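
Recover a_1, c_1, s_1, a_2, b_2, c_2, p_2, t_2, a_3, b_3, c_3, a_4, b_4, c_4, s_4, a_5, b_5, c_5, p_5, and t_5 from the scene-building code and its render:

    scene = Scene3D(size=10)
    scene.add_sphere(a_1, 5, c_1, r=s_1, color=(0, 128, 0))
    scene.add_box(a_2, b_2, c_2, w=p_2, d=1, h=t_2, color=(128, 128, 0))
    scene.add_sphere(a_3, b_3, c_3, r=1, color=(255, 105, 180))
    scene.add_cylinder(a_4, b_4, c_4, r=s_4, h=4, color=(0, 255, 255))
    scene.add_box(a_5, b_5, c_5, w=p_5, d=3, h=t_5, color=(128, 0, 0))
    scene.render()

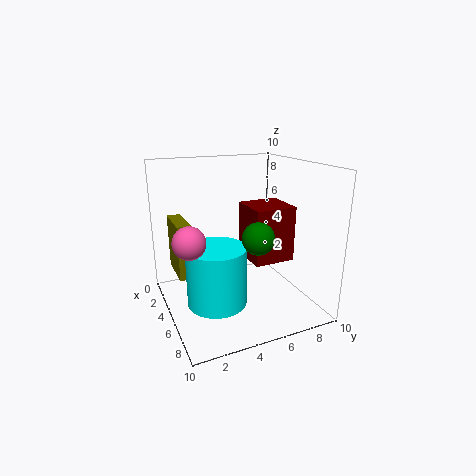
a_1 = 8, c_1 = 6, s_1 = 1, a_2 = 1, b_2 = 1, c_2 = 2, p_2 = 3, t_2 = 4, a_3 = 7, b_3 = 1, c_3 = 6, a_4 = 6, b_4 = 3, c_4 = 1, s_4 = 2, a_5 = 3, b_5 = 6, c_5 = 3, p_5 = 3, t_5 = 4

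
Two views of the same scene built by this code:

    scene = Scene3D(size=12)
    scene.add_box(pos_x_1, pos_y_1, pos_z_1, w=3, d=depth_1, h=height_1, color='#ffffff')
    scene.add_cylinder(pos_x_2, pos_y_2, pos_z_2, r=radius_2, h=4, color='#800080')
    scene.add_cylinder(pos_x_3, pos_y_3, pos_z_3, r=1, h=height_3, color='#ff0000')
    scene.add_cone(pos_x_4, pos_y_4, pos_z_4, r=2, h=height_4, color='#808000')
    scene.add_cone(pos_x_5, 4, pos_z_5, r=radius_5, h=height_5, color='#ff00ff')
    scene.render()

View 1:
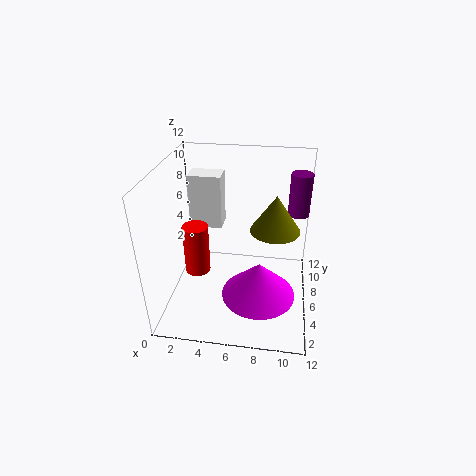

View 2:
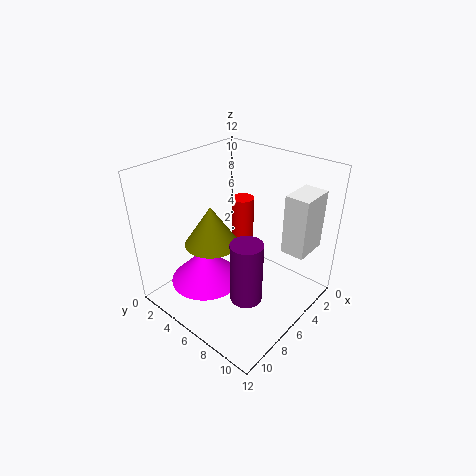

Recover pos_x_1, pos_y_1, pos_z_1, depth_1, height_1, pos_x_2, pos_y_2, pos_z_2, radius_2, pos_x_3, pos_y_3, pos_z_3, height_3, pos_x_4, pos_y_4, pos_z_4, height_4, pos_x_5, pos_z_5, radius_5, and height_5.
pos_x_1 = 1, pos_y_1 = 9, pos_z_1 = 5, depth_1 = 2, height_1 = 5, pos_x_2 = 11, pos_y_2 = 11, pos_z_2 = 6, radius_2 = 1, pos_x_3 = 3, pos_y_3 = 4, pos_z_3 = 4, height_3 = 4, pos_x_4 = 9, pos_y_4 = 6, pos_z_4 = 7, height_4 = 3, pos_x_5 = 8, pos_z_5 = 2, radius_5 = 3, height_5 = 3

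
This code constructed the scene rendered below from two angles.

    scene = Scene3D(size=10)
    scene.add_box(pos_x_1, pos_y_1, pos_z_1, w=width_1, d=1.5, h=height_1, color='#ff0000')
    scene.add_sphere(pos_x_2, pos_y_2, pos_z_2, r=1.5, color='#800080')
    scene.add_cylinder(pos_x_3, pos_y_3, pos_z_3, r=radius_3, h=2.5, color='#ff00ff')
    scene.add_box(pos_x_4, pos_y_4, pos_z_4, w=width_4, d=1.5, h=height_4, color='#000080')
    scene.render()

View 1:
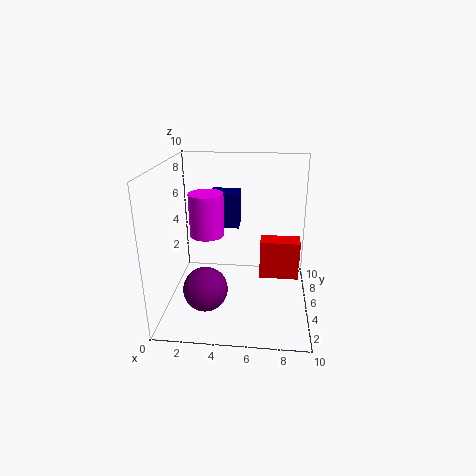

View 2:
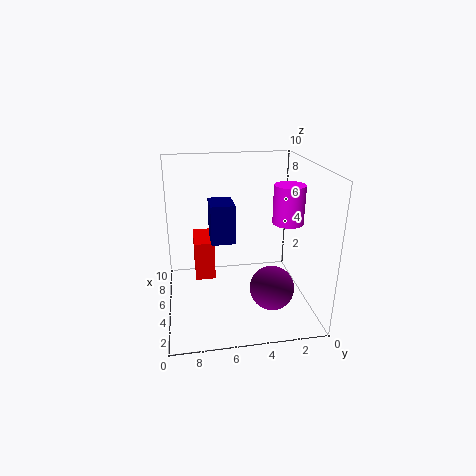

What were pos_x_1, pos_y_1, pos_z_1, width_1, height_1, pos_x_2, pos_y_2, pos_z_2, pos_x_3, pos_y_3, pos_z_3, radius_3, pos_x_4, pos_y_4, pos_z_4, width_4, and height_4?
pos_x_1 = 6.5
pos_y_1 = 6.5
pos_z_1 = 1
width_1 = 3
height_1 = 3
pos_x_2 = 3
pos_y_2 = 3
pos_z_2 = 2
pos_x_3 = 3.5
pos_y_3 = 2
pos_z_3 = 6.5
radius_3 = 1
pos_x_4 = 3
pos_y_4 = 5.5
pos_z_4 = 5.5
width_4 = 2
height_4 = 2.5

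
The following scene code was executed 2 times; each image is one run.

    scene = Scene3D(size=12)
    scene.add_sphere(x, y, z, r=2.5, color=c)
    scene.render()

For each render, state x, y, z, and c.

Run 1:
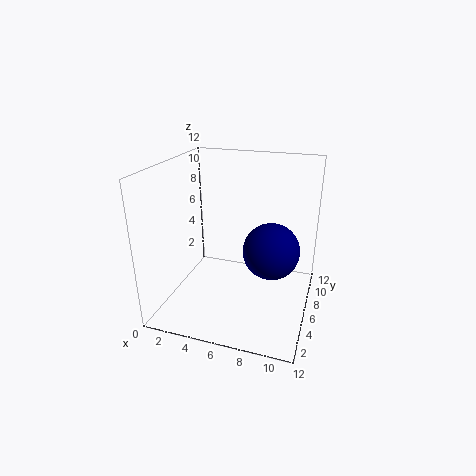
x = 8.5; y = 7.75; z = 4.25; c = 'navy'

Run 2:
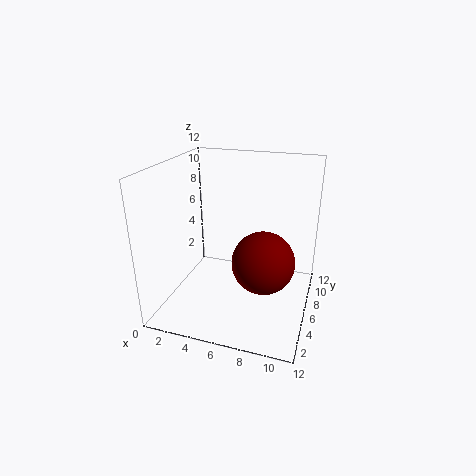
x = 8.5; y = 4.75; z = 4.75; c = 'maroon'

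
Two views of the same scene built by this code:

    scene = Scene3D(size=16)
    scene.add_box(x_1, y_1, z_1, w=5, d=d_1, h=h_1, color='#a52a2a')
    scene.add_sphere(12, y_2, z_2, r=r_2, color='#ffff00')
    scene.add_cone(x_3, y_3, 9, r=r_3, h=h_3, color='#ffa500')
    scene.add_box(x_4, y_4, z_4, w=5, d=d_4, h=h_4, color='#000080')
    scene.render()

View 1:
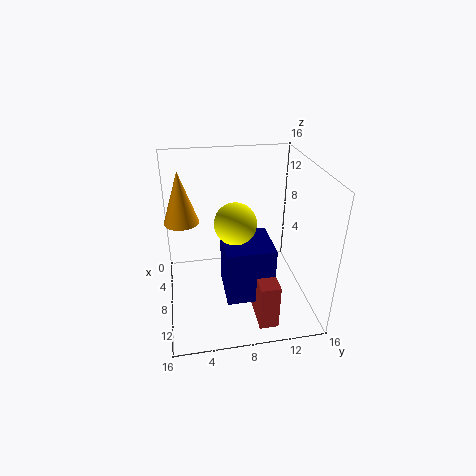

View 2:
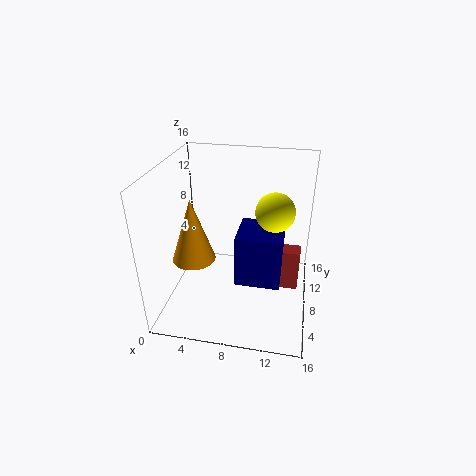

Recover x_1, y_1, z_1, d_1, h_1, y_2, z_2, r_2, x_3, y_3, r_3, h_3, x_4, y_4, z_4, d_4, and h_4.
x_1 = 10, y_1 = 9, z_1 = 1, d_1 = 2, h_1 = 5, y_2 = 7, z_2 = 12, r_2 = 2, x_3 = 5, y_3 = 2, r_3 = 2, h_3 = 6, x_4 = 8, y_4 = 6, z_4 = 3, d_4 = 5, h_4 = 6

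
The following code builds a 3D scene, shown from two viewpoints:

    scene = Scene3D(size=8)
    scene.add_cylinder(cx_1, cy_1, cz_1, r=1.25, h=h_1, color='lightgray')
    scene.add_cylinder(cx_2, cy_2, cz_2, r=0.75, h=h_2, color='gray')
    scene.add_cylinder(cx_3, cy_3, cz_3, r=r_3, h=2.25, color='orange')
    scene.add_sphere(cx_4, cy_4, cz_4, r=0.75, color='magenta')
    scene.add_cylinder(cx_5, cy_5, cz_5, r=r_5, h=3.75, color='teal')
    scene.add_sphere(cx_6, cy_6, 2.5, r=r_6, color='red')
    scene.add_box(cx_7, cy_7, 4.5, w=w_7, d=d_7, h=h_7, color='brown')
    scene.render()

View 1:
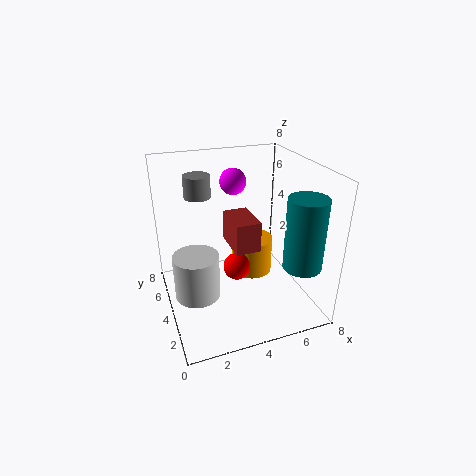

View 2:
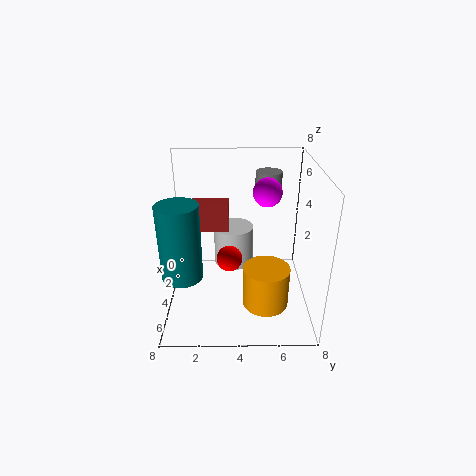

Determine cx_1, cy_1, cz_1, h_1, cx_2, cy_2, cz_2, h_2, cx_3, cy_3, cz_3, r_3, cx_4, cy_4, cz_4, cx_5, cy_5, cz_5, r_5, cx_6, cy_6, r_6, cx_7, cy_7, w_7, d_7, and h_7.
cx_1 = 1.5, cy_1 = 3.75, cz_1 = 1, h_1 = 2.5, cx_2 = 2.25, cy_2 = 5.75, cz_2 = 6, h_2 = 1.25, cx_3 = 5.5, cy_3 = 5.5, cz_3 = 0.75, r_3 = 1.25, cx_4 = 4.25, cy_4 = 5.5, cz_4 = 6.75, cx_5 = 6.5, cy_5 = 1.25, cz_5 = 3.25, r_5 = 1, cx_6 = 3.75, cy_6 = 3.5, r_6 = 0.75, cx_7 = 3, cy_7 = 1.5, w_7 = 1.25, d_7 = 2, h_7 = 1.5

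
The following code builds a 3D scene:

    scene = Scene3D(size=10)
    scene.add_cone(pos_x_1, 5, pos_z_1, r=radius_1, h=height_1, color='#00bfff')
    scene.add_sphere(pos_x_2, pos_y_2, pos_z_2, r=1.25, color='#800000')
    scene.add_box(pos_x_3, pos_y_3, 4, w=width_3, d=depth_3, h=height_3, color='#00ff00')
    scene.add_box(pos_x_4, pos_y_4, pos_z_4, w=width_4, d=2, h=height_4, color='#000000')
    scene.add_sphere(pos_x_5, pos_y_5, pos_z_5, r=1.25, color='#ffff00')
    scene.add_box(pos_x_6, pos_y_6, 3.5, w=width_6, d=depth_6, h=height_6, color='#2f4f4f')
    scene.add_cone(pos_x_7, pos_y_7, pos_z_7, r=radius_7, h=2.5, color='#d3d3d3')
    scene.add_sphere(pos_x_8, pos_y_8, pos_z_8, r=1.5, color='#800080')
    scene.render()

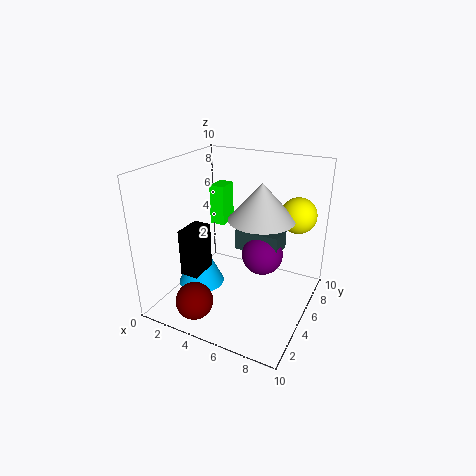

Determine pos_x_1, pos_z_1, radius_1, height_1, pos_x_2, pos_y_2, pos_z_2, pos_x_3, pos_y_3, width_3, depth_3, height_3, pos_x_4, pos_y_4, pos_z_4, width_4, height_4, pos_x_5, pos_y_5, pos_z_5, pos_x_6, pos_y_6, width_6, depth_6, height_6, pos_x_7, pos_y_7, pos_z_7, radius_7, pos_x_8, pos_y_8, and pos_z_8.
pos_x_1 = 1.75, pos_z_1 = 0.5, radius_1 = 1.75, height_1 = 3.75, pos_x_2 = 3.5, pos_y_2 = 1.5, pos_z_2 = 1.5, pos_x_3 = 0.75, pos_y_3 = 8.25, width_3 = 1.25, depth_3 = 1.75, height_3 = 3.25, pos_x_4 = 2, pos_y_4 = 2.25, pos_z_4 = 2.75, width_4 = 1.25, height_4 = 3.25, pos_x_5 = 8.5, pos_y_5 = 7.25, pos_z_5 = 6.5, pos_x_6 = 4.25, pos_y_6 = 6, width_6 = 3.25, depth_6 = 2, height_6 = 1.5, pos_x_7 = 6.5, pos_y_7 = 5.5, pos_z_7 = 6.5, radius_7 = 2.25, pos_x_8 = 6.25, pos_y_8 = 6.5, pos_z_8 = 3.25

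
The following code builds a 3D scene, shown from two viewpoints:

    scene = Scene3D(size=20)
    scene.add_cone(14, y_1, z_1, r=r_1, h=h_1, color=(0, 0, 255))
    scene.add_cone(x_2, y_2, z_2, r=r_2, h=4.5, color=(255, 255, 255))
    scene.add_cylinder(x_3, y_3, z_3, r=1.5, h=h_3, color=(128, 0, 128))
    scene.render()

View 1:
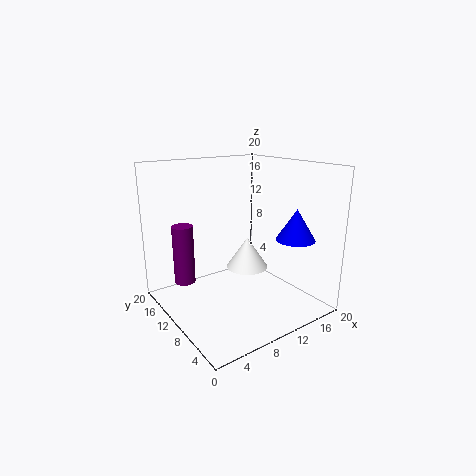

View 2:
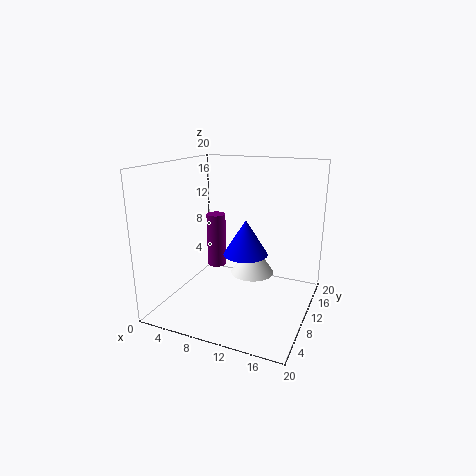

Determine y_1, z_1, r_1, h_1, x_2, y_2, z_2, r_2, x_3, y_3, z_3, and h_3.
y_1 = 3; z_1 = 11; r_1 = 2.5; h_1 = 4; x_2 = 12; y_2 = 10.5; z_2 = 5; r_2 = 3; x_3 = 4; y_3 = 15; z_3 = 3; h_3 = 8.5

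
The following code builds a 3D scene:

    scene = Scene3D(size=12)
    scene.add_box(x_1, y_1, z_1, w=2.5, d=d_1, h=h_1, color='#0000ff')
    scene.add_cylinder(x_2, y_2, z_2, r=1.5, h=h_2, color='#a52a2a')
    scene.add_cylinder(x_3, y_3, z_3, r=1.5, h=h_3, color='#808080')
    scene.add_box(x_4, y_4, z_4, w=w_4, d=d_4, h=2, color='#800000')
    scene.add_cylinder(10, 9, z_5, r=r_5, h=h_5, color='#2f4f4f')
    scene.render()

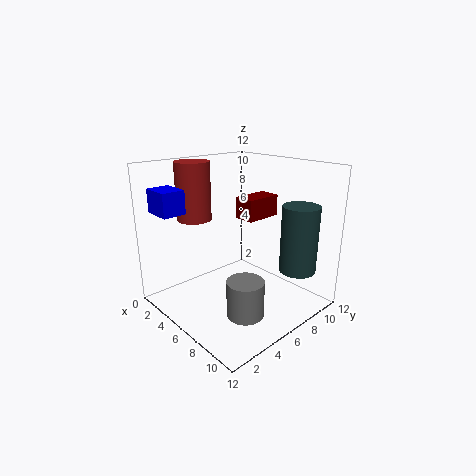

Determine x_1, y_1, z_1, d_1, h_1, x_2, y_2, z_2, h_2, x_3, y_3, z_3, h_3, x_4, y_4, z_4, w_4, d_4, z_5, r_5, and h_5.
x_1 = 0.5, y_1 = 1, z_1 = 8, d_1 = 2, h_1 = 2, x_2 = 2, y_2 = 4.5, z_2 = 7, h_2 = 5, x_3 = 8.5, y_3 = 4.5, z_3 = 0.5, h_3 = 3, x_4 = 3, y_4 = 8.5, z_4 = 6.5, w_4 = 2, d_4 = 3.5, z_5 = 3.5, r_5 = 1.5, h_5 = 5.5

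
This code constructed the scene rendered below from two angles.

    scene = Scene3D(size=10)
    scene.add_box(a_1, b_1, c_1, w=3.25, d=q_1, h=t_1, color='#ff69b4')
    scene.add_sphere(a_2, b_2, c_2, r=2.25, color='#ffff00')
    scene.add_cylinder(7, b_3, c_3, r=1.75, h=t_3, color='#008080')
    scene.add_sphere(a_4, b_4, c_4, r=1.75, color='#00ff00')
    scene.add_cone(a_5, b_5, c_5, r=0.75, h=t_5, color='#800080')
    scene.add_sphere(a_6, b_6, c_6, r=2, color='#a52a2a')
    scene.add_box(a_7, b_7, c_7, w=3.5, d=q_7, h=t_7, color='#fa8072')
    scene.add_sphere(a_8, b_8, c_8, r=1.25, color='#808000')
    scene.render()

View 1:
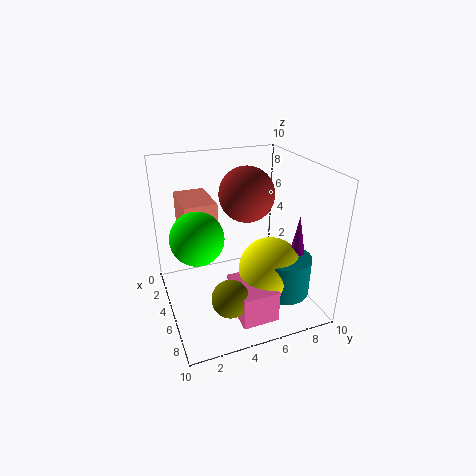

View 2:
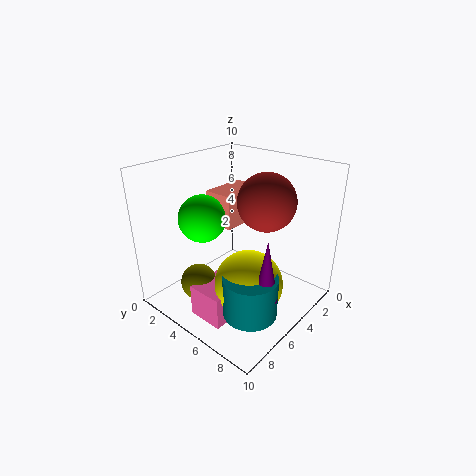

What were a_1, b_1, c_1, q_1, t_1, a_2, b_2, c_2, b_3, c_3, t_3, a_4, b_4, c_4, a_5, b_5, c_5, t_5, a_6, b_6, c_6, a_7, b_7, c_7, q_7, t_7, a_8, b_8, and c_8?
a_1 = 5.5; b_1 = 4; c_1 = 0.25; q_1 = 2.5; t_1 = 2.25; a_2 = 6.25; b_2 = 7; c_2 = 2.75; b_3 = 7.75; c_3 = 1.25; t_3 = 2.75; a_4 = 5.5; b_4 = 2; c_4 = 5.75; a_5 = 6.75; b_5 = 8.75; c_5 = 2.75; t_5 = 4; a_6 = 3.5; b_6 = 6.25; c_6 = 7.5; a_7 = 1; b_7 = 1.5; c_7 = 5; q_7 = 2.25; t_7 = 2.5; a_8 = 7.5; b_8 = 3.5; c_8 = 2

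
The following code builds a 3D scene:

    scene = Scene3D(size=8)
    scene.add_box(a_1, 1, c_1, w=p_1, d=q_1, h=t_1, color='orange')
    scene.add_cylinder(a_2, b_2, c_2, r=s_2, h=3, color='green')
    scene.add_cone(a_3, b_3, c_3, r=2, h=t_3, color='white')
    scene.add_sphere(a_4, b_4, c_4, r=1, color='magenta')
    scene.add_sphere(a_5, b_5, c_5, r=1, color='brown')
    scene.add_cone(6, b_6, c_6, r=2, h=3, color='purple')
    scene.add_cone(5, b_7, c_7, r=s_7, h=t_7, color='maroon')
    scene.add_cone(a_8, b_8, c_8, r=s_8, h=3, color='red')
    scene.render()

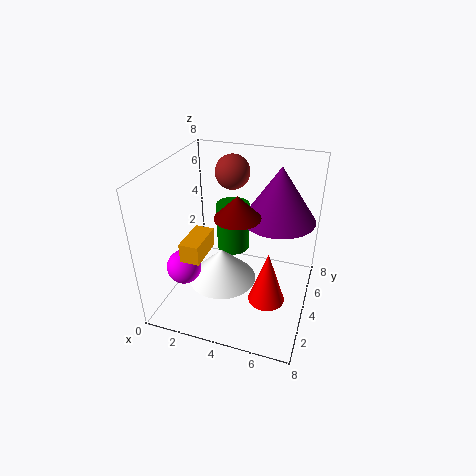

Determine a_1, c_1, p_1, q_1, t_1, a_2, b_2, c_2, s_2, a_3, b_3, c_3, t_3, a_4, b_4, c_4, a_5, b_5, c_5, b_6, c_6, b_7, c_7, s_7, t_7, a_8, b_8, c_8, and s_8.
a_1 = 2
c_1 = 4
p_1 = 1
q_1 = 2
t_1 = 1
a_2 = 3
b_2 = 6
c_2 = 2
s_2 = 1
a_3 = 3
b_3 = 4
c_3 = 1
t_3 = 2
a_4 = 1
b_4 = 3
c_4 = 2
a_5 = 3
b_5 = 6
c_5 = 7
b_6 = 5
c_6 = 5
b_7 = 1
c_7 = 7
s_7 = 1
t_7 = 1
a_8 = 6
b_8 = 3
c_8 = 1
s_8 = 1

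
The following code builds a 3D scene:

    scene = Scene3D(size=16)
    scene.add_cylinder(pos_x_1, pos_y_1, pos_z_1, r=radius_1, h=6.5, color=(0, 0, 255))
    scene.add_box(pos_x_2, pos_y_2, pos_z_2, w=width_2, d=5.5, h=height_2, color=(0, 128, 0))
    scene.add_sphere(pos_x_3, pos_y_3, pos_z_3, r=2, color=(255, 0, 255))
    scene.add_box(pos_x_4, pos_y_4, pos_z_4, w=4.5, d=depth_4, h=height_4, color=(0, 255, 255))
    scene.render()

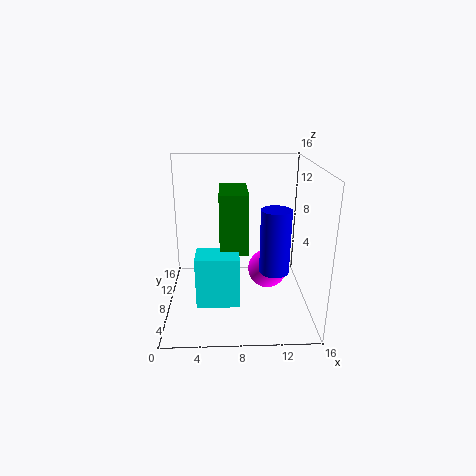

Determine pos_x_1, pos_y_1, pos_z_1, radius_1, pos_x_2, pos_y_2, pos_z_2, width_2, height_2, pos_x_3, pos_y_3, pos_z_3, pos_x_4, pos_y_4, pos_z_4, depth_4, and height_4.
pos_x_1 = 11.5; pos_y_1 = 4; pos_z_1 = 6; radius_1 = 1.5; pos_x_2 = 6; pos_y_2 = 5.5; pos_z_2 = 7; width_2 = 3; height_2 = 6.5; pos_x_3 = 11; pos_y_3 = 5.5; pos_z_3 = 5.5; pos_x_4 = 3.5; pos_y_4 = 3.5; pos_z_4 = 2; depth_4 = 3; height_4 = 5.5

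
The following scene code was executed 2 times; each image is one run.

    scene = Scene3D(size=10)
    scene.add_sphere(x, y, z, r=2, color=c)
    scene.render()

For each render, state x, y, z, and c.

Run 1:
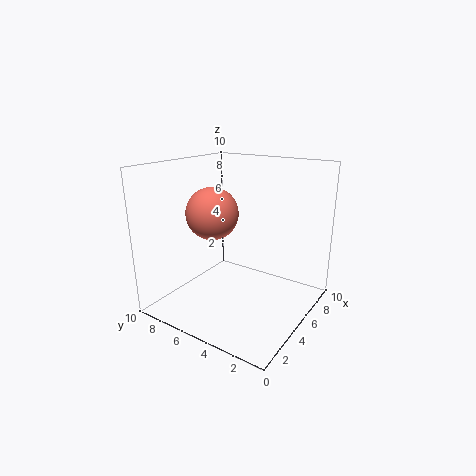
x = 6, y = 8, z = 6, c = 'salmon'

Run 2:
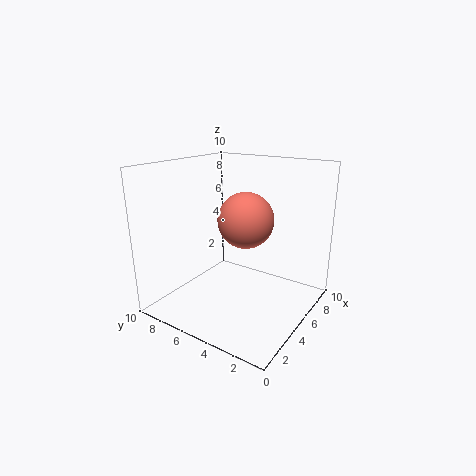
x = 6, y = 5, z = 6, c = 'salmon'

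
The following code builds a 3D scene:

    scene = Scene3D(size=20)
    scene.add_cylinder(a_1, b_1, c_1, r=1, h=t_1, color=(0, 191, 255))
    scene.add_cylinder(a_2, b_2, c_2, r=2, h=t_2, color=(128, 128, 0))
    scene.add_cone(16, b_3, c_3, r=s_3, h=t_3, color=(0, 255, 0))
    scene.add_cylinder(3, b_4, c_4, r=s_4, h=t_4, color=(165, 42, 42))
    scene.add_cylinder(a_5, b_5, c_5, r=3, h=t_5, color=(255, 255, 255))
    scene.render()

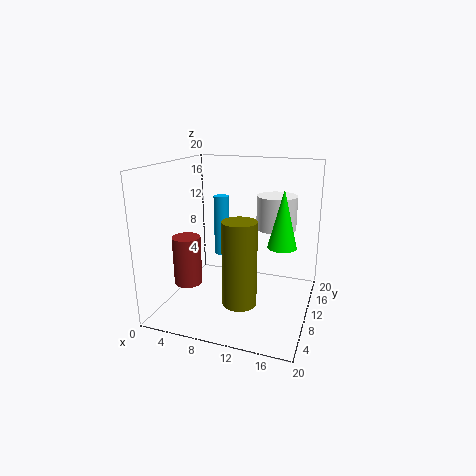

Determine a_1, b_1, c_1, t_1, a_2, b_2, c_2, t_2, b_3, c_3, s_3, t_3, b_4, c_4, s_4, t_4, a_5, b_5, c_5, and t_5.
a_1 = 8, b_1 = 9, c_1 = 8, t_1 = 8, a_2 = 13, b_2 = 2, c_2 = 5, t_2 = 10, b_3 = 11, c_3 = 9, s_3 = 2, t_3 = 8, b_4 = 8, c_4 = 3, s_4 = 2, t_4 = 7, a_5 = 14, b_5 = 16, c_5 = 10, t_5 = 5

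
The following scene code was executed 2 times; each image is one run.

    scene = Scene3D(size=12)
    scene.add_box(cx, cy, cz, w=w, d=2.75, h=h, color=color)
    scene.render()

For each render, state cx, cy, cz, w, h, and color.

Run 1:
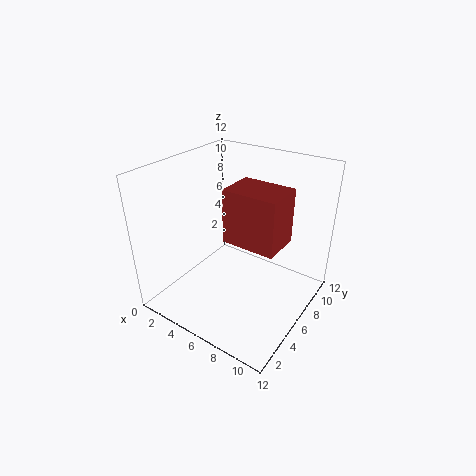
cx = 7.5, cy = 2, cz = 8.25, w = 3.75, h = 3.75, color = 'brown'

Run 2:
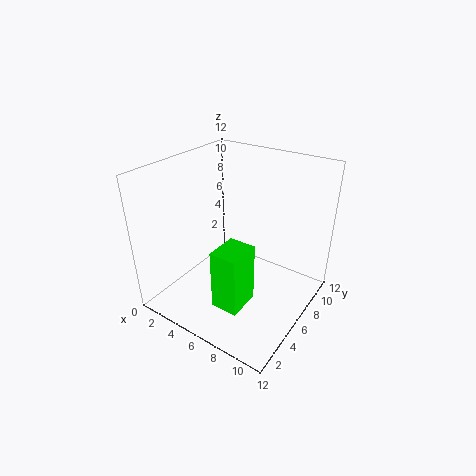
cx = 6, cy = 2.25, cz = 1.5, w = 2.25, h = 5, color = 'lime'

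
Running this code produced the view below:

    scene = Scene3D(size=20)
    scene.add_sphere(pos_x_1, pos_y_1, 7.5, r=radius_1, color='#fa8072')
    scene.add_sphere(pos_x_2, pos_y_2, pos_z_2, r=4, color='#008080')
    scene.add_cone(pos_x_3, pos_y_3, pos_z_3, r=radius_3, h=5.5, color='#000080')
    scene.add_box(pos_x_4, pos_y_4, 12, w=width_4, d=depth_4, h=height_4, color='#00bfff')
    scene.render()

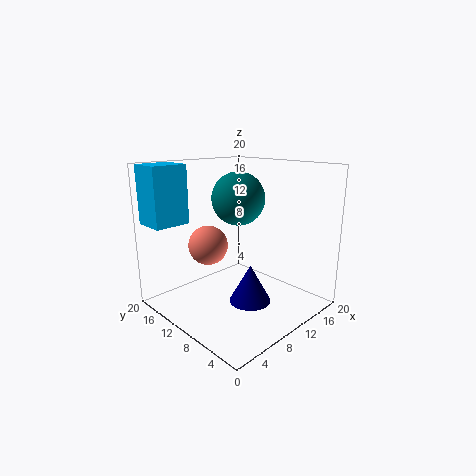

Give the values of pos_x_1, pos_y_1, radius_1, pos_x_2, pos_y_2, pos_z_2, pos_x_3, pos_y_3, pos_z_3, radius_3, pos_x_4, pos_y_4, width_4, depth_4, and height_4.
pos_x_1 = 9.5, pos_y_1 = 16, radius_1 = 3, pos_x_2 = 13.5, pos_y_2 = 13.5, pos_z_2 = 14.5, pos_x_3 = 11, pos_y_3 = 8.5, pos_z_3 = 0.5, radius_3 = 3, pos_x_4 = 0.5, pos_y_4 = 15, width_4 = 5, depth_4 = 4.5, height_4 = 8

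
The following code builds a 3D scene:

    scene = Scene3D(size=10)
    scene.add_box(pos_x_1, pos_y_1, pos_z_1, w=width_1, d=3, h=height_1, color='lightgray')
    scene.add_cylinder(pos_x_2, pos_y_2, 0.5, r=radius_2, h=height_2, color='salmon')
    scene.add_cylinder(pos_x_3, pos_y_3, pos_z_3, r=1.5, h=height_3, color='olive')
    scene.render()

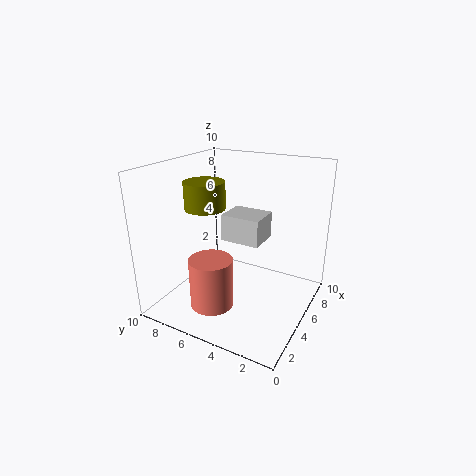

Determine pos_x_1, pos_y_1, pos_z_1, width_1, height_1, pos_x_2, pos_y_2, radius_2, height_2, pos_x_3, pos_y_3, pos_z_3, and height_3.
pos_x_1 = 6, pos_y_1 = 4, pos_z_1 = 4, width_1 = 2.5, height_1 = 2, pos_x_2 = 3, pos_y_2 = 6, radius_2 = 1.5, height_2 = 3.5, pos_x_3 = 5.5, pos_y_3 = 8, pos_z_3 = 6.5, height_3 = 2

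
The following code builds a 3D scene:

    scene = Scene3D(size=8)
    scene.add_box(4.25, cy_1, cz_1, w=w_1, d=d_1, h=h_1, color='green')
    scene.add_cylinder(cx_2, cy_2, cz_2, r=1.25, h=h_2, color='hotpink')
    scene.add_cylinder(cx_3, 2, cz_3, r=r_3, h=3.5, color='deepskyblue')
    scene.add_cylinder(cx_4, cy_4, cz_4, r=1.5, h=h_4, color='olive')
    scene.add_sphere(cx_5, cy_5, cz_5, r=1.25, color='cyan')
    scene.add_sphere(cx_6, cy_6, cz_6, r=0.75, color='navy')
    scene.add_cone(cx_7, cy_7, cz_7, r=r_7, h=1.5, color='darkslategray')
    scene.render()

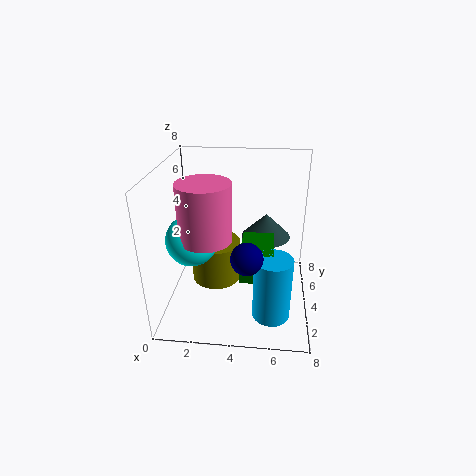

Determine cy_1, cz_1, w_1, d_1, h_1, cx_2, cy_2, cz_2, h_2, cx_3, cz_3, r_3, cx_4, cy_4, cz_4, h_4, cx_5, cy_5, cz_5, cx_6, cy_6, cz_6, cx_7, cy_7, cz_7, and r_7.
cy_1 = 2.25; cz_1 = 2.25; w_1 = 1.75; d_1 = 2.5; h_1 = 1.75; cx_2 = 2.75; cy_2 = 1.5; cz_2 = 5.25; h_2 = 2.75; cx_3 = 6; cz_3 = 0.5; r_3 = 1; cx_4 = 2.5; cy_4 = 5.25; cz_4 = 0.5; h_4 = 2.5; cx_5 = 2; cy_5 = 1.75; cz_5 = 5; cx_6 = 4.75; cy_6 = 0.75; cz_6 = 4.75; cx_7 = 5.5; cy_7 = 6.25; cz_7 = 3; r_7 = 1.5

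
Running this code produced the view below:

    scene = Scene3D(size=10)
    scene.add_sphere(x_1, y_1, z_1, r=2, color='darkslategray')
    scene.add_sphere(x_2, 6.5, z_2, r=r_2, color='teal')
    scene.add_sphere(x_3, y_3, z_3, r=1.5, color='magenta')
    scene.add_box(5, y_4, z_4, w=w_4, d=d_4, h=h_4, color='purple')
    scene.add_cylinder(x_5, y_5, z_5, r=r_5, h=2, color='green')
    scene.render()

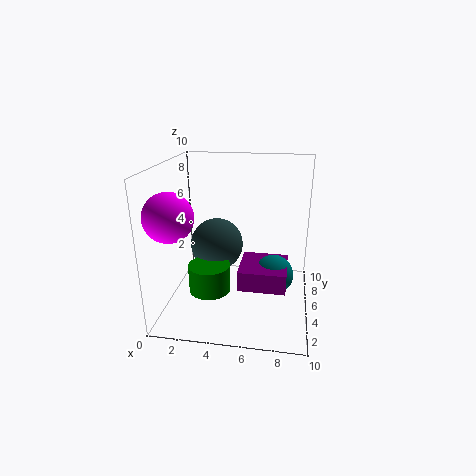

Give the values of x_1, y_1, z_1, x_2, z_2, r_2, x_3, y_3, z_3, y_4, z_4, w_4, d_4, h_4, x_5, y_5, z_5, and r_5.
x_1 = 3
y_1 = 7
z_1 = 3.5
x_2 = 7.5
z_2 = 1.5
r_2 = 1.5
x_3 = 1.5
y_3 = 1.5
z_3 = 7.5
y_4 = 4.5
z_4 = 1
w_4 = 3.5
d_4 = 3.5
h_4 = 1.5
x_5 = 3
y_5 = 4.5
z_5 = 1
r_5 = 1.5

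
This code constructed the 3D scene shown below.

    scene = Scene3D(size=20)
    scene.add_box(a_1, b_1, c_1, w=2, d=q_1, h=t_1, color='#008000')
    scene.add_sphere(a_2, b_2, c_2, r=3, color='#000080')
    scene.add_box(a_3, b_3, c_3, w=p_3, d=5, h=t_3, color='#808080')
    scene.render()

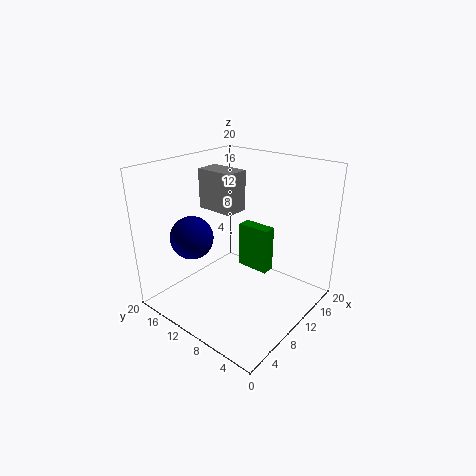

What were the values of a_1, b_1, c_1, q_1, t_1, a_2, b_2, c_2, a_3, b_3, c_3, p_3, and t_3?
a_1 = 14, b_1 = 8, c_1 = 3, q_1 = 5, t_1 = 7, a_2 = 6, b_2 = 15, c_2 = 10, a_3 = 6, b_3 = 8, c_3 = 15, p_3 = 3, t_3 = 5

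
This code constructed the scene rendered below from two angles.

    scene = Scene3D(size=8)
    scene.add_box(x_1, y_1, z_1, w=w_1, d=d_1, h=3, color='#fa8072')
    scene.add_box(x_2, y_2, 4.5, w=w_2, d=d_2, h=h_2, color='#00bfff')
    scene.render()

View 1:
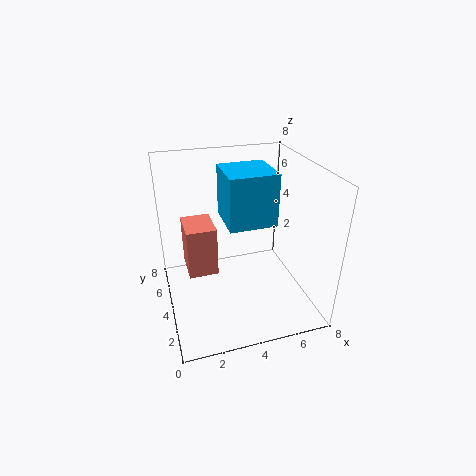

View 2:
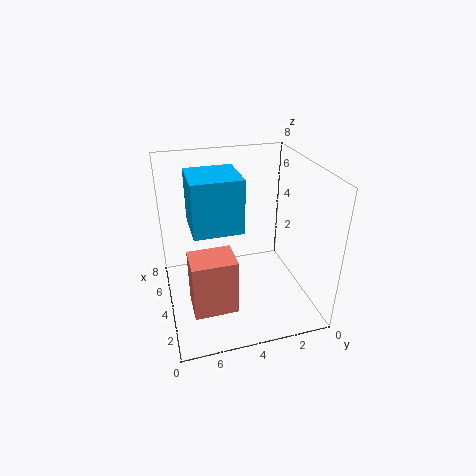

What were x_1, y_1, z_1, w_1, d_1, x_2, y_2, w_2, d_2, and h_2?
x_1 = 1.25; y_1 = 4.75; z_1 = 1.25; w_1 = 1.75; d_1 = 2.25; x_2 = 3.5; y_2 = 3.75; w_2 = 2.75; d_2 = 2.75; h_2 = 3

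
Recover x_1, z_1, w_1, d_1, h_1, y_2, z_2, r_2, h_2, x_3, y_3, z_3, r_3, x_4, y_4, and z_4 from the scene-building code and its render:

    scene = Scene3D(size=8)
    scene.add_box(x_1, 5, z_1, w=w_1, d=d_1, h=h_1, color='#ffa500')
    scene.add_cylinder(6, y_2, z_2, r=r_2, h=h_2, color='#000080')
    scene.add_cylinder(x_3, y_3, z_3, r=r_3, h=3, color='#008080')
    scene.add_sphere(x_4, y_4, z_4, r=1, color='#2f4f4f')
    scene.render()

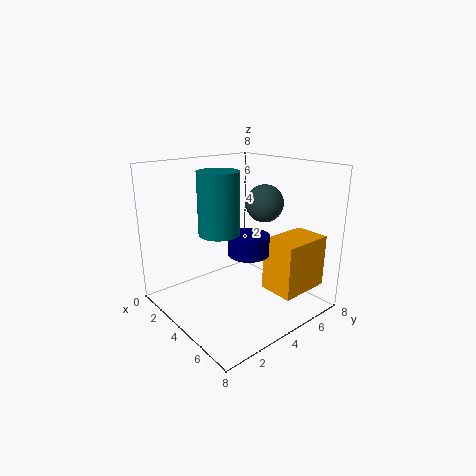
x_1 = 5; z_1 = 1; w_1 = 2; d_1 = 3; h_1 = 3; y_2 = 3; z_2 = 4; r_2 = 1; h_2 = 1; x_3 = 5; y_3 = 2; z_3 = 5; r_3 = 1; x_4 = 5; y_4 = 5; z_4 = 6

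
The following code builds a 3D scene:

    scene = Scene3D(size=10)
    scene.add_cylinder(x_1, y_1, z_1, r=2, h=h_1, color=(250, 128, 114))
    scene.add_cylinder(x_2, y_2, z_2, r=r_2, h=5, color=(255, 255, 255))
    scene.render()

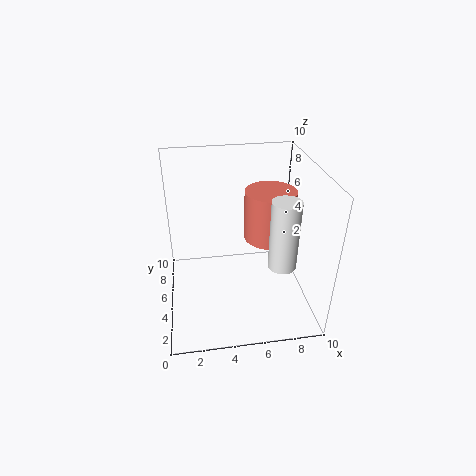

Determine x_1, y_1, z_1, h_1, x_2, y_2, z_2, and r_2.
x_1 = 8; y_1 = 8; z_1 = 3; h_1 = 4; x_2 = 8; y_2 = 4; z_2 = 3; r_2 = 1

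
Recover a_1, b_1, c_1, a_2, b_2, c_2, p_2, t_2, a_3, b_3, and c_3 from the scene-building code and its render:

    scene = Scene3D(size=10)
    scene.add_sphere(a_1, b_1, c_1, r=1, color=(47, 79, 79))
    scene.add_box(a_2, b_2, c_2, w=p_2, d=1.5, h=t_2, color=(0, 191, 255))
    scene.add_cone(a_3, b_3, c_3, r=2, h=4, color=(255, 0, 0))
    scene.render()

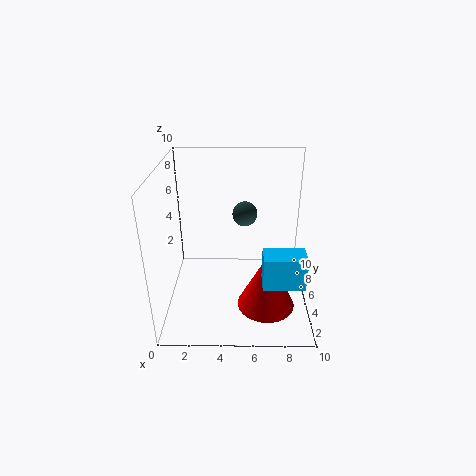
a_1 = 5.5, b_1 = 9, c_1 = 5, a_2 = 6.5, b_2 = 0.5, c_2 = 4, p_2 = 2.5, t_2 = 2, a_3 = 7, b_3 = 3.5, c_3 = 0.5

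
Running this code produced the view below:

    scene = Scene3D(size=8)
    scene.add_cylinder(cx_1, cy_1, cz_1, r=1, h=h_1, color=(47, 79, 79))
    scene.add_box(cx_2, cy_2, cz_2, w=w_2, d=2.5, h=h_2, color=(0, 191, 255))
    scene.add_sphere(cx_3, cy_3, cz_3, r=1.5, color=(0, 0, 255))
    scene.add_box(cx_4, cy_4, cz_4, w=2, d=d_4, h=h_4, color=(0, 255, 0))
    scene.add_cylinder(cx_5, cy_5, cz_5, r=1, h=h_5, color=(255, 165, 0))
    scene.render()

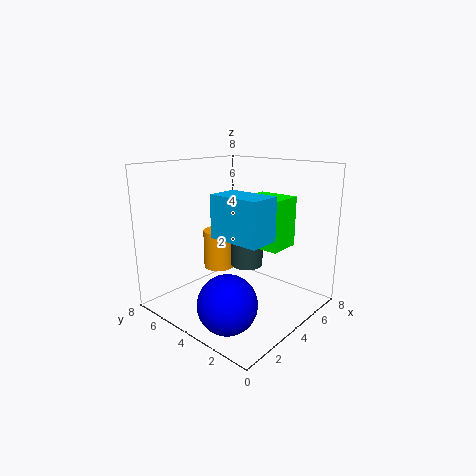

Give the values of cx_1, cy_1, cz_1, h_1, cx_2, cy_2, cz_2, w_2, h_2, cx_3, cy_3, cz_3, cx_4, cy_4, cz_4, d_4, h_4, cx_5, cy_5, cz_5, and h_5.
cx_1 = 6
cy_1 = 5
cz_1 = 1.5
h_1 = 2.5
cx_2 = 1
cy_2 = 0.5
cz_2 = 5
w_2 = 1.5
h_2 = 2
cx_3 = 1.5
cy_3 = 2.5
cz_3 = 1.5
cx_4 = 5.5
cy_4 = 2.5
cz_4 = 3
d_4 = 2.5
h_4 = 3
cx_5 = 5.5
cy_5 = 7
cz_5 = 1
h_5 = 2.5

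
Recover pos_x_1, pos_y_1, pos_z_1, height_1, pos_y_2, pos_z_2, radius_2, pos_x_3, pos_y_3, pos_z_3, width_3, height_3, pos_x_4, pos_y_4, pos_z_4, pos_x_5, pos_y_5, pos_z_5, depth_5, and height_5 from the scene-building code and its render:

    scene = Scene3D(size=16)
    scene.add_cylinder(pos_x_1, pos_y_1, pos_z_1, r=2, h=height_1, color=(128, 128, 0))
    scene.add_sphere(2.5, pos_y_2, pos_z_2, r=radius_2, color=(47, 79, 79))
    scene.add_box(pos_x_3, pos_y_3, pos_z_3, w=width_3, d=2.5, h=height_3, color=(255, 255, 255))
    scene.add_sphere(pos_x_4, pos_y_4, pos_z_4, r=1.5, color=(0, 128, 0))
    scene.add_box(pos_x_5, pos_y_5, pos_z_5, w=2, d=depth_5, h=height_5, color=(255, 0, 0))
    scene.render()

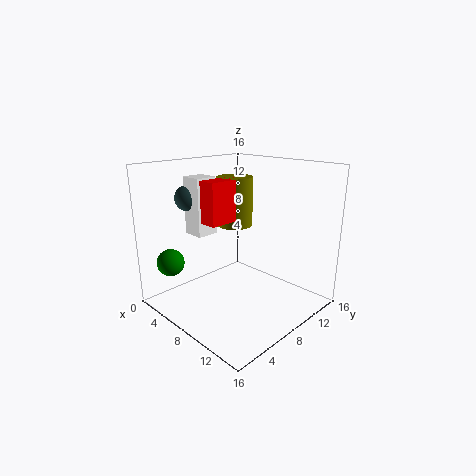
pos_x_1 = 6.5
pos_y_1 = 9
pos_z_1 = 9
height_1 = 5.5
pos_y_2 = 5.5
pos_z_2 = 12
radius_2 = 1.5
pos_x_3 = 2.5
pos_y_3 = 5
pos_z_3 = 8
width_3 = 2.5
height_3 = 6.5
pos_x_4 = 3.5
pos_y_4 = 2
pos_z_4 = 5.5
pos_x_5 = 6
pos_y_5 = 4.5
pos_z_5 = 10
depth_5 = 5
height_5 = 4.5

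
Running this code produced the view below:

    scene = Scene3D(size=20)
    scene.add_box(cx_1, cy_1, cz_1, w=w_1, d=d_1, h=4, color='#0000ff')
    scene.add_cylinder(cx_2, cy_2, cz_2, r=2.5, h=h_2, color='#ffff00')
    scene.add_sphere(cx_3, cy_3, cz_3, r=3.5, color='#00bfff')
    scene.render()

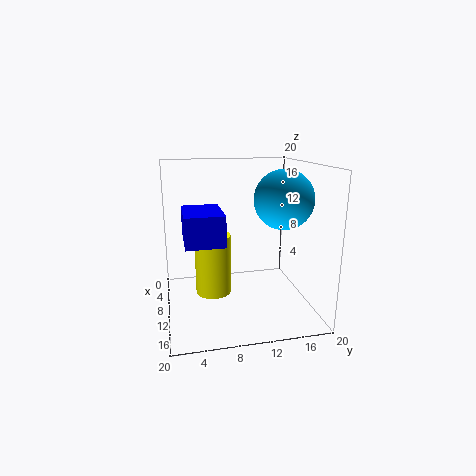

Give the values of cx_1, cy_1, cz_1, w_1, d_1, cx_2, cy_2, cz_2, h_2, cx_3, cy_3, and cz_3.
cx_1 = 8, cy_1 = 2.5, cz_1 = 10.5, w_1 = 7, d_1 = 5, cx_2 = 9.5, cy_2 = 6.5, cz_2 = 2, h_2 = 8.5, cx_3 = 16.5, cy_3 = 14, cz_3 = 16.5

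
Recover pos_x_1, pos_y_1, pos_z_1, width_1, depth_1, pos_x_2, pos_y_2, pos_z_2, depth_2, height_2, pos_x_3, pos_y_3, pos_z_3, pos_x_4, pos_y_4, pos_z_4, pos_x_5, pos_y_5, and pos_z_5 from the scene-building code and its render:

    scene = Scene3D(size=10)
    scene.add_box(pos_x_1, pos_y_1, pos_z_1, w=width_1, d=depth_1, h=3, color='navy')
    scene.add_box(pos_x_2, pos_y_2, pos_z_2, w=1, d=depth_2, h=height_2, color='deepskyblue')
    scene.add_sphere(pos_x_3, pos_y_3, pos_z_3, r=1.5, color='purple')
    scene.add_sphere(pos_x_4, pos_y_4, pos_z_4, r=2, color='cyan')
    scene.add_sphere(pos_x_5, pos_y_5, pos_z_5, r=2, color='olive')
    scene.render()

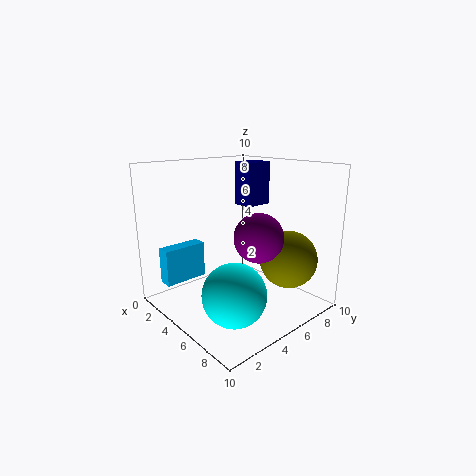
pos_x_1 = 3.5, pos_y_1 = 6, pos_z_1 = 7, width_1 = 1.5, depth_1 = 2, pos_x_2 = 2, pos_y_2 = 0.5, pos_z_2 = 2, depth_2 = 3, height_2 = 2.5, pos_x_3 = 8, pos_y_3 = 4, pos_z_3 = 6, pos_x_4 = 7.5, pos_y_4 = 2.5, pos_z_4 = 2.5, pos_x_5 = 7.5, pos_y_5 = 7.5, pos_z_5 = 3.5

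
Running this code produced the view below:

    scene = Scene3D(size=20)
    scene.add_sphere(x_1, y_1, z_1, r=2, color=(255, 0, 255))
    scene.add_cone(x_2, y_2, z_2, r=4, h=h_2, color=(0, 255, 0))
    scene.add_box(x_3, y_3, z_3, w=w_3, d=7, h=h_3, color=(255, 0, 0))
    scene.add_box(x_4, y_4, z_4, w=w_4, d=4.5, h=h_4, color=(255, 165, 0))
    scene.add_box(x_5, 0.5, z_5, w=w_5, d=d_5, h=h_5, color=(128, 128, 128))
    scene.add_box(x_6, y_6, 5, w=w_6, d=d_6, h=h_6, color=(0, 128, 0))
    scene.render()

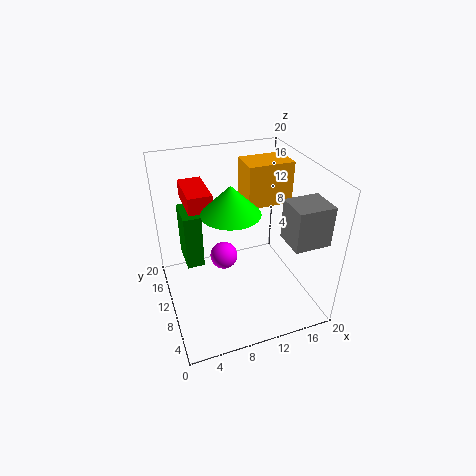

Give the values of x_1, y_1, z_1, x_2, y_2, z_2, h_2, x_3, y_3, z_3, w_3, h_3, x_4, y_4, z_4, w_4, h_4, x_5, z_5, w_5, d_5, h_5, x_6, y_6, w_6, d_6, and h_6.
x_1 = 8.5
y_1 = 12
z_1 = 6
x_2 = 9
y_2 = 10
z_2 = 14
h_2 = 4
x_3 = 4
y_3 = 13
z_3 = 13
w_3 = 3.5
h_3 = 2.5
x_4 = 12
y_4 = 11
z_4 = 13.5
w_4 = 6.5
h_4 = 6
x_5 = 13.5
z_5 = 13
w_5 = 4.5
d_5 = 4
h_5 = 5
x_6 = 3
y_6 = 12
w_6 = 2.5
d_6 = 5
h_6 = 8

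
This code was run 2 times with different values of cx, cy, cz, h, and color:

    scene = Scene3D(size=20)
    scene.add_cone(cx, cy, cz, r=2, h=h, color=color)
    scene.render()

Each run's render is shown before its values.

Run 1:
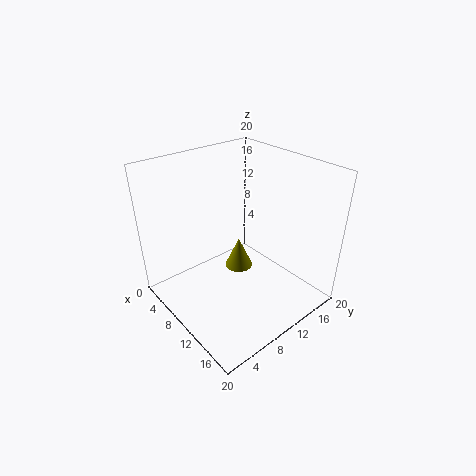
cx = 9
cy = 11
cz = 4.5
h = 4.5
color = 'olive'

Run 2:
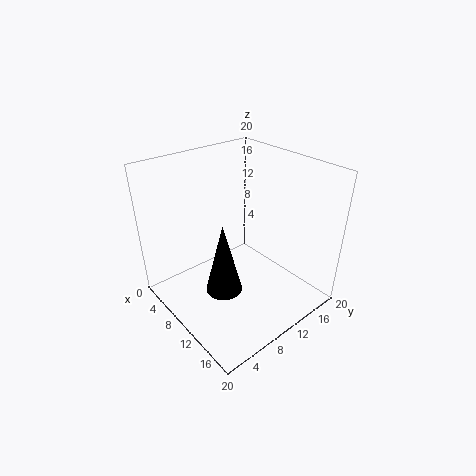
cx = 16.5
cy = 2.5
cz = 9.5
h = 8
color = 'black'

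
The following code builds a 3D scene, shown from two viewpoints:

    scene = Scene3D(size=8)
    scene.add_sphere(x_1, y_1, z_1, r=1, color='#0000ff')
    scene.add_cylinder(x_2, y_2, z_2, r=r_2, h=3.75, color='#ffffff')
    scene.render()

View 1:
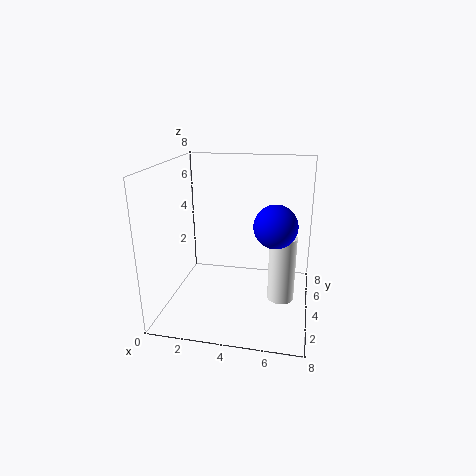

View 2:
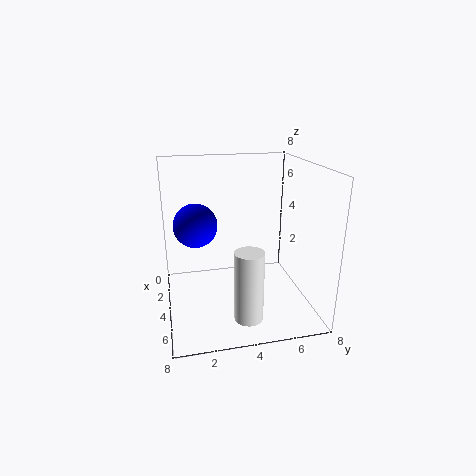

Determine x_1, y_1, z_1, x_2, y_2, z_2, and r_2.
x_1 = 6.25; y_1 = 1.5; z_1 = 5.75; x_2 = 6.5; y_2 = 4; z_2 = 0.5; r_2 = 0.75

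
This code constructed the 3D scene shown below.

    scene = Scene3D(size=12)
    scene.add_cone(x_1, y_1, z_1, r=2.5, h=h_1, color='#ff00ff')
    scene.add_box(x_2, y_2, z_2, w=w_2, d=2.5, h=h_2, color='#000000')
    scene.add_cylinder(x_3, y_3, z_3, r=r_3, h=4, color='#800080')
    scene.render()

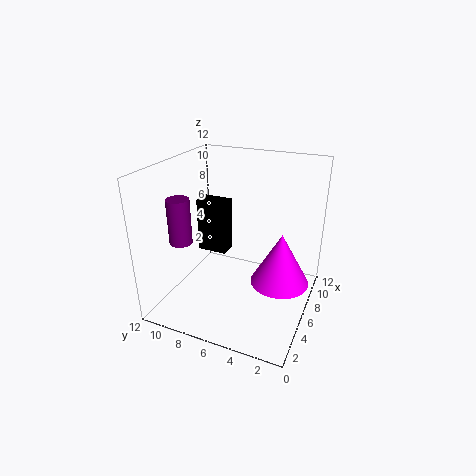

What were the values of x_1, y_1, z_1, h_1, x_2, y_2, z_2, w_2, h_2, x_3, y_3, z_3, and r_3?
x_1 = 7
y_1 = 2.5
z_1 = 2
h_1 = 4.5
x_2 = 5.5
y_2 = 7
z_2 = 4.5
w_2 = 1.5
h_2 = 4.5
x_3 = 5
y_3 = 11
z_3 = 5
r_3 = 1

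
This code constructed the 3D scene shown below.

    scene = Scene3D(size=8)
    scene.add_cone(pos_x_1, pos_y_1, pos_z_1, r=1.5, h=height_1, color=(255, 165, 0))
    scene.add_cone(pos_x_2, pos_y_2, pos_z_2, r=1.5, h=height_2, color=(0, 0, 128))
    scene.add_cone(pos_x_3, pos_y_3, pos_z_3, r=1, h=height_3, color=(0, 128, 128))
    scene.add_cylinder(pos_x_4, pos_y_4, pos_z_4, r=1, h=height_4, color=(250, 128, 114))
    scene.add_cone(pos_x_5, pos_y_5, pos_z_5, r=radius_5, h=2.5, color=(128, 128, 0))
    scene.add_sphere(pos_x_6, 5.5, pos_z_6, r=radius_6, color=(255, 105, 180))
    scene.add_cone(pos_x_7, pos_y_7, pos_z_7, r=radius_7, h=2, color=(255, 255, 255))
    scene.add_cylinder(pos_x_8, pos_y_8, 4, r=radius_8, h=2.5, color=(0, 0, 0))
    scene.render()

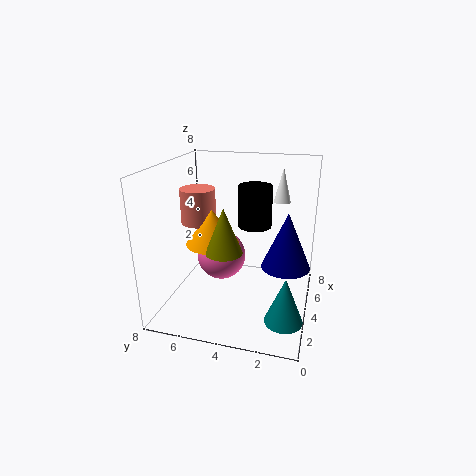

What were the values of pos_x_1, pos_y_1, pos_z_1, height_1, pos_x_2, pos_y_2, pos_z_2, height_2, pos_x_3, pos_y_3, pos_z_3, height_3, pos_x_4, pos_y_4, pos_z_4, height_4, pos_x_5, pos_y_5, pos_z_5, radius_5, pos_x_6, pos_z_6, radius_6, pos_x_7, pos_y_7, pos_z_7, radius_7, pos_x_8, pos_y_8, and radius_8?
pos_x_1 = 4
pos_y_1 = 5.5
pos_z_1 = 3.5
height_1 = 2
pos_x_2 = 6
pos_y_2 = 1.5
pos_z_2 = 1.5
height_2 = 3.5
pos_x_3 = 2
pos_y_3 = 1
pos_z_3 = 0.5
height_3 = 2.5
pos_x_4 = 4.5
pos_y_4 = 6.5
pos_z_4 = 4.5
height_4 = 2
pos_x_5 = 3
pos_y_5 = 4.5
pos_z_5 = 3.5
radius_5 = 1
pos_x_6 = 5.5
pos_z_6 = 2
radius_6 = 1.5
pos_x_7 = 6.5
pos_y_7 = 2
pos_z_7 = 5.5
radius_7 = 0.5
pos_x_8 = 6
pos_y_8 = 3.5
radius_8 = 1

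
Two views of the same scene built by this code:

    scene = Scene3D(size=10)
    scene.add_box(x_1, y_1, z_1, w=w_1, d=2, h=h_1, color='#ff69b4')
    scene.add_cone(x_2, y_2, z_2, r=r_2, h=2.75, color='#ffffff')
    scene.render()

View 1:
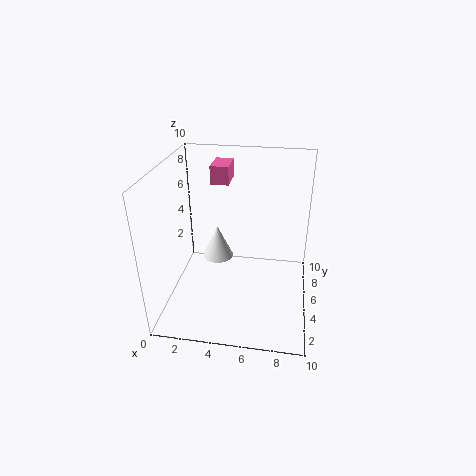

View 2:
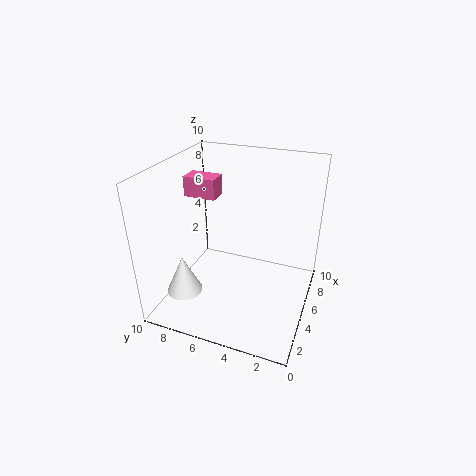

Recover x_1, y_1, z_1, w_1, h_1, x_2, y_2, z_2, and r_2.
x_1 = 3
y_1 = 5.75
z_1 = 8.5
w_1 = 1.25
h_1 = 1.25
x_2 = 2.75
y_2 = 8.25
z_2 = 1.25
r_2 = 1.25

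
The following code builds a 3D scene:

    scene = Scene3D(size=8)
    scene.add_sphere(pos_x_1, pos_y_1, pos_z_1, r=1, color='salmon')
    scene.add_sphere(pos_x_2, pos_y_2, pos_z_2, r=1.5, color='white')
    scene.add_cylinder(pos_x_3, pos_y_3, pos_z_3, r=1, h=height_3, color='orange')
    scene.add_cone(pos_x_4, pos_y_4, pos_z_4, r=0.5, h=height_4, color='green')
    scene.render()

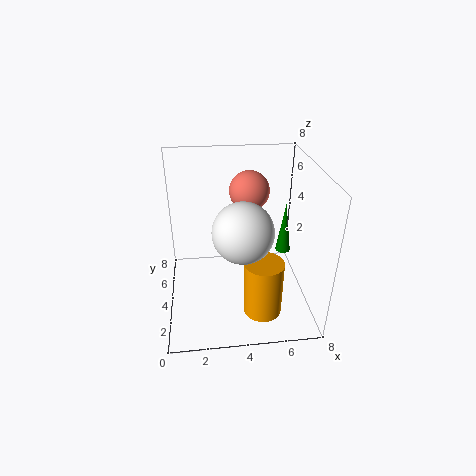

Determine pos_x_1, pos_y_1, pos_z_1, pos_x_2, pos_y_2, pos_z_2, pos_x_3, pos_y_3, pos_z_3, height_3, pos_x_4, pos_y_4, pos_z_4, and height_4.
pos_x_1 = 4.5
pos_y_1 = 3.5
pos_z_1 = 7
pos_x_2 = 4
pos_y_2 = 2
pos_z_2 = 5.5
pos_x_3 = 5
pos_y_3 = 1.5
pos_z_3 = 1
height_3 = 3
pos_x_4 = 7.5
pos_y_4 = 7
pos_z_4 = 1
height_4 = 3.5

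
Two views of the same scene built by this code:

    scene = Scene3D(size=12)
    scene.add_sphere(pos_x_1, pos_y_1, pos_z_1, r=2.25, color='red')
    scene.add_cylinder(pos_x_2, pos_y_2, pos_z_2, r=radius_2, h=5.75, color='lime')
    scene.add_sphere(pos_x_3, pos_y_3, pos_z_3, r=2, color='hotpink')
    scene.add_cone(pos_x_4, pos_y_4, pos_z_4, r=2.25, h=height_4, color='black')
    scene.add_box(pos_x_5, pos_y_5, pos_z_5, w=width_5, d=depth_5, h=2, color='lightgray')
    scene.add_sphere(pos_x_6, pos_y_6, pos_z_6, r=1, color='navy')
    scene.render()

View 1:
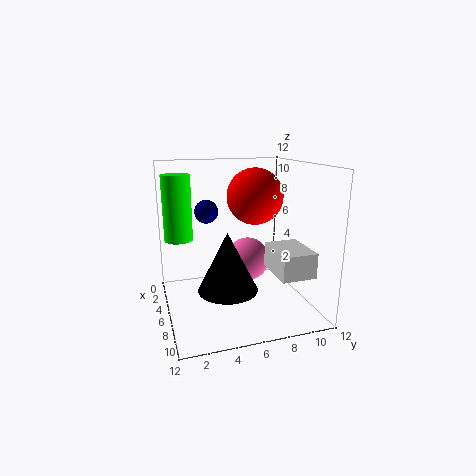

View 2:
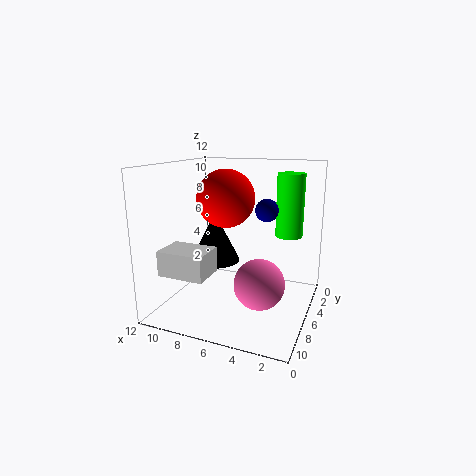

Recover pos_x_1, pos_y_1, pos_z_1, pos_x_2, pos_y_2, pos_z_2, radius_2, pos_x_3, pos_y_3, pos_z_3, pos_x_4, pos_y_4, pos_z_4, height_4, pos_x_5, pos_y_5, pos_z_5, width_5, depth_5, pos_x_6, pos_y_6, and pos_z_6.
pos_x_1 = 6.5
pos_y_1 = 7.25
pos_z_1 = 9.5
pos_x_2 = 2.75
pos_y_2 = 1.5
pos_z_2 = 5.25
radius_2 = 1.25
pos_x_3 = 3.5
pos_y_3 = 7.75
pos_z_3 = 3
pos_x_4 = 9
pos_y_4 = 4.25
pos_z_4 = 3
height_4 = 4.5
pos_x_5 = 7
pos_y_5 = 8
pos_z_5 = 3.75
width_5 = 3.75
depth_5 = 2.75
pos_x_6 = 4.25
pos_y_6 = 3.75
pos_z_6 = 8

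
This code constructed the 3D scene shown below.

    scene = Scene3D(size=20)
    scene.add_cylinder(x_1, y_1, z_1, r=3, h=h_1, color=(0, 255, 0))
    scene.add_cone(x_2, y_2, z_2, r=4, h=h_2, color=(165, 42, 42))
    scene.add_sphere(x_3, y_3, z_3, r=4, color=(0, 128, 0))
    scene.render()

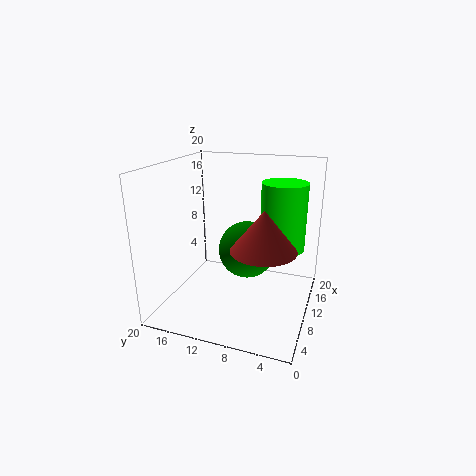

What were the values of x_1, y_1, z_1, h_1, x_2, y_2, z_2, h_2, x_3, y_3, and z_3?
x_1 = 11; y_1 = 4; z_1 = 9; h_1 = 9; x_2 = 5; y_2 = 5; z_2 = 11; h_2 = 5; x_3 = 11; y_3 = 9; z_3 = 8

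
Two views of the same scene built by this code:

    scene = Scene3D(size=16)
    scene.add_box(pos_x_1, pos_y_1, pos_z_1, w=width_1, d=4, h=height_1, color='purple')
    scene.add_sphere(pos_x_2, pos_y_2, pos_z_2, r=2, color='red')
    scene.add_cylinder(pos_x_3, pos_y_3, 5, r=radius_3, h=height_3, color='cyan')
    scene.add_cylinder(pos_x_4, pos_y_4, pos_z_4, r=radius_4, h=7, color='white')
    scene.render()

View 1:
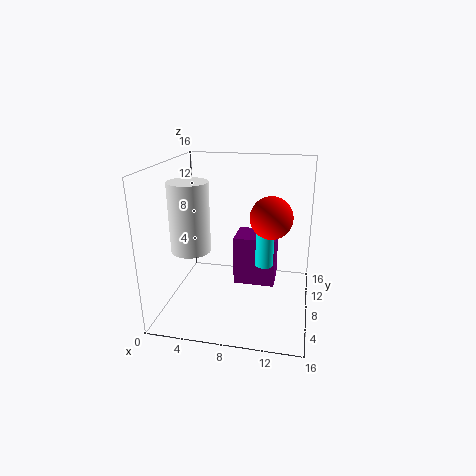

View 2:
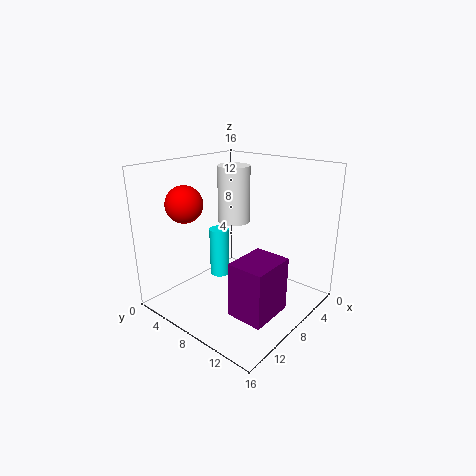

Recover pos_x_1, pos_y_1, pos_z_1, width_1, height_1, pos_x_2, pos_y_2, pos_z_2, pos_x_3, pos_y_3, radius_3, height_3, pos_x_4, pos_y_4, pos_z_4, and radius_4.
pos_x_1 = 7
pos_y_1 = 10
pos_z_1 = 1
width_1 = 5
height_1 = 6
pos_x_2 = 12
pos_y_2 = 4
pos_z_2 = 12
pos_x_3 = 11
pos_y_3 = 8
radius_3 = 1
height_3 = 5
pos_x_4 = 4
pos_y_4 = 4
pos_z_4 = 8
radius_4 = 2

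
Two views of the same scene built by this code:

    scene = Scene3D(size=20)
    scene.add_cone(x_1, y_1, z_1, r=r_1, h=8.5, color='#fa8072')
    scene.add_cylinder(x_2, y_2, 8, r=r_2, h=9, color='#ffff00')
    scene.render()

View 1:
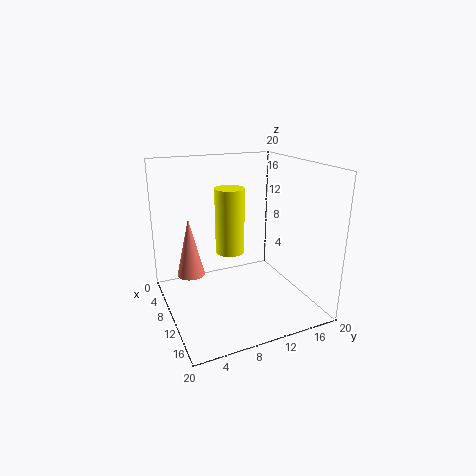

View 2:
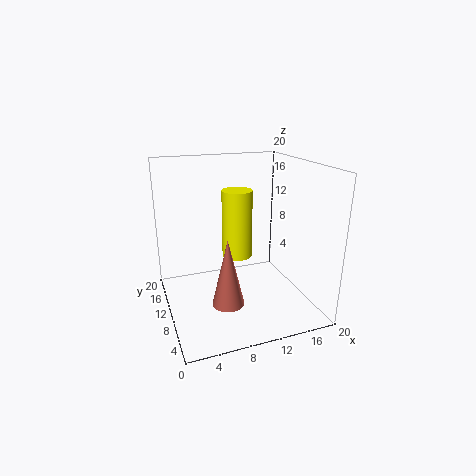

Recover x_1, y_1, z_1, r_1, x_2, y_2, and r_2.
x_1 = 6.5
y_1 = 4
z_1 = 4
r_1 = 2
x_2 = 9.5
y_2 = 9
r_2 = 2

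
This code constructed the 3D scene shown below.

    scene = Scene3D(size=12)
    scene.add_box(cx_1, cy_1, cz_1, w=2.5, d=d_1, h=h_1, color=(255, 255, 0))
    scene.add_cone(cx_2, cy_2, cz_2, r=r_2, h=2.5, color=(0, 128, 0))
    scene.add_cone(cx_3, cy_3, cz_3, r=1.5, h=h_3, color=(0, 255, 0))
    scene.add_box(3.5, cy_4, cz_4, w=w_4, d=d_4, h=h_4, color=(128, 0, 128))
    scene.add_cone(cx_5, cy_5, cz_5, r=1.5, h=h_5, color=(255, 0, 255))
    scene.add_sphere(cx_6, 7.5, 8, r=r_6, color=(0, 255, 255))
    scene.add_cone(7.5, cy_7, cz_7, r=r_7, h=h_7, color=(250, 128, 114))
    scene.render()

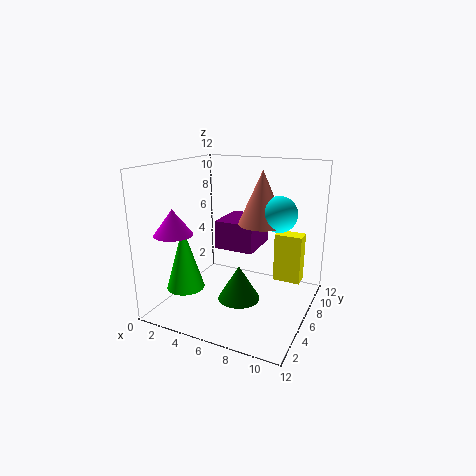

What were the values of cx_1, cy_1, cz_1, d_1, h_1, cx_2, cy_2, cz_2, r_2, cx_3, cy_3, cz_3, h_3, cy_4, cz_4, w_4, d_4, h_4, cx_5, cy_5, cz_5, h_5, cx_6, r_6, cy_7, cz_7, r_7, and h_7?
cx_1 = 8; cy_1 = 9.5; cz_1 = 1; d_1 = 1.5; h_1 = 4.5; cx_2 = 8; cy_2 = 2; cz_2 = 3; r_2 = 1.5; cx_3 = 3; cy_3 = 2.5; cz_3 = 2.5; h_3 = 5; cy_4 = 6.5; cz_4 = 4.5; w_4 = 3.5; d_4 = 4; h_4 = 2.5; cx_5 = 2.5; cy_5 = 2; cz_5 = 7; h_5 = 2; cx_6 = 9; r_6 = 1.5; cy_7 = 7.5; cz_7 = 7; r_7 = 2; h_7 = 4.5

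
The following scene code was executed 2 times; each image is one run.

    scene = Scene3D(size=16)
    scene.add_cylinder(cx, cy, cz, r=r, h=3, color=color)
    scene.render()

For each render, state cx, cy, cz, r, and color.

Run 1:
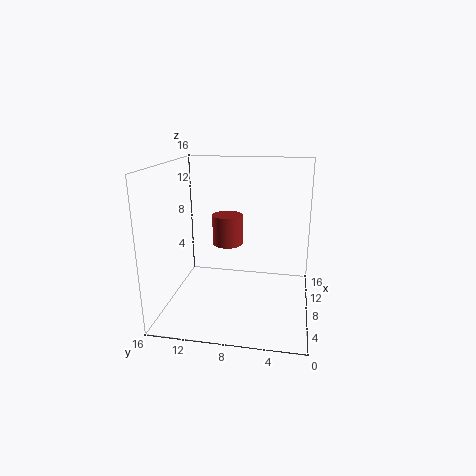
cx = 5; cy = 8.5; cz = 8.5; r = 1.5; color = 'brown'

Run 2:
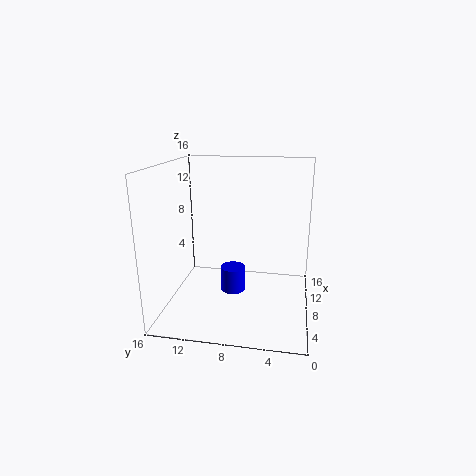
cx = 10; cy = 9; cz = 0.5; r = 1.5; color = 'blue'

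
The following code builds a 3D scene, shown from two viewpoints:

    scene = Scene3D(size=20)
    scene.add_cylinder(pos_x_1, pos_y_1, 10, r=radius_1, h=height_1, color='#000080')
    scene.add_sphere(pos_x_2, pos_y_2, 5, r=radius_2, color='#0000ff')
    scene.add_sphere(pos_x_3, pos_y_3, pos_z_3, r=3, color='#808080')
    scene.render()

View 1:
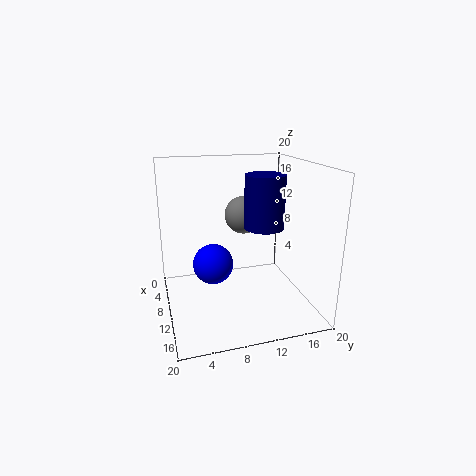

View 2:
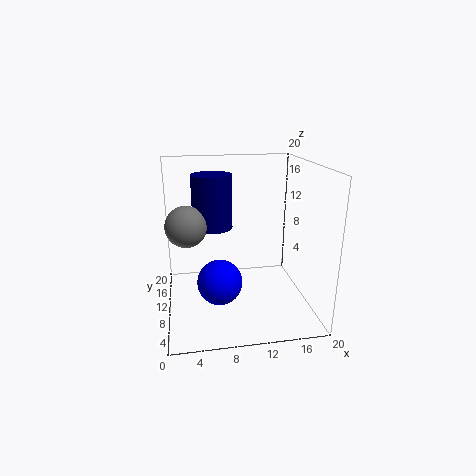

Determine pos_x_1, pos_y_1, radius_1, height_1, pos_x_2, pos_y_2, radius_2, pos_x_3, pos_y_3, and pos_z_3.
pos_x_1 = 7, pos_y_1 = 15, radius_1 = 3, height_1 = 8, pos_x_2 = 7, pos_y_2 = 7, radius_2 = 3, pos_x_3 = 3, pos_y_3 = 13, pos_z_3 = 11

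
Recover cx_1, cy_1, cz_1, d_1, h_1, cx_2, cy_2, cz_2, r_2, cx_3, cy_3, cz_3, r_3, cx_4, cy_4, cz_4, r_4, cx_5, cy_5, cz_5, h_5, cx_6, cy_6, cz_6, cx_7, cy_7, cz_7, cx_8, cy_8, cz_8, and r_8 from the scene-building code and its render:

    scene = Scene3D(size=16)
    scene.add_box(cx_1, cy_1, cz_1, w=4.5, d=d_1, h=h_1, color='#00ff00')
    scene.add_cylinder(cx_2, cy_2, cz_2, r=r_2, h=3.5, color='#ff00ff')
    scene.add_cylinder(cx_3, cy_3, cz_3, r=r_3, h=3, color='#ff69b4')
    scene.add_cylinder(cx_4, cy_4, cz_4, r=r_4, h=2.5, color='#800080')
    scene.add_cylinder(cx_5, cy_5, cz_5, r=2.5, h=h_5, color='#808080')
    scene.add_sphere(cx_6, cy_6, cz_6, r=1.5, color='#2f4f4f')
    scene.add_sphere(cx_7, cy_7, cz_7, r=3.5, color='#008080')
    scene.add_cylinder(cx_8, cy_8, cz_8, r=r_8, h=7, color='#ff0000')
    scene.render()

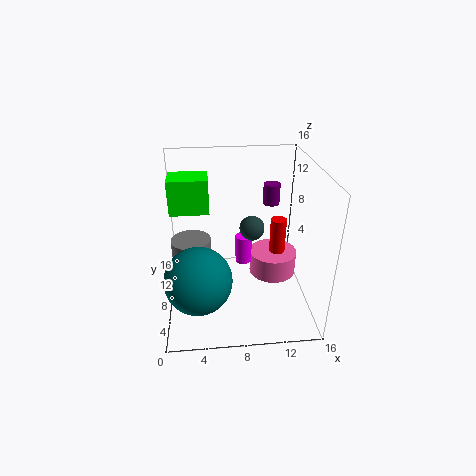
cx_1 = 0.5; cy_1 = 10; cz_1 = 10; d_1 = 3.5; h_1 = 4; cx_2 = 9; cy_2 = 11; cz_2 = 3; r_2 = 1; cx_3 = 13; cy_3 = 12; cz_3 = 0.5; r_3 = 3; cx_4 = 12.5; cy_4 = 12.5; cz_4 = 10; r_4 = 1; cx_5 = 2.5; cy_5 = 12.5; cz_5 = 0.5; h_5 = 5; cx_6 = 10; cy_6 = 11; cz_6 = 7.5; cx_7 = 3.5; cy_7 = 4; cz_7 = 5.5; cx_8 = 13.5; cy_8 = 12; cz_8 = 1; r_8 = 1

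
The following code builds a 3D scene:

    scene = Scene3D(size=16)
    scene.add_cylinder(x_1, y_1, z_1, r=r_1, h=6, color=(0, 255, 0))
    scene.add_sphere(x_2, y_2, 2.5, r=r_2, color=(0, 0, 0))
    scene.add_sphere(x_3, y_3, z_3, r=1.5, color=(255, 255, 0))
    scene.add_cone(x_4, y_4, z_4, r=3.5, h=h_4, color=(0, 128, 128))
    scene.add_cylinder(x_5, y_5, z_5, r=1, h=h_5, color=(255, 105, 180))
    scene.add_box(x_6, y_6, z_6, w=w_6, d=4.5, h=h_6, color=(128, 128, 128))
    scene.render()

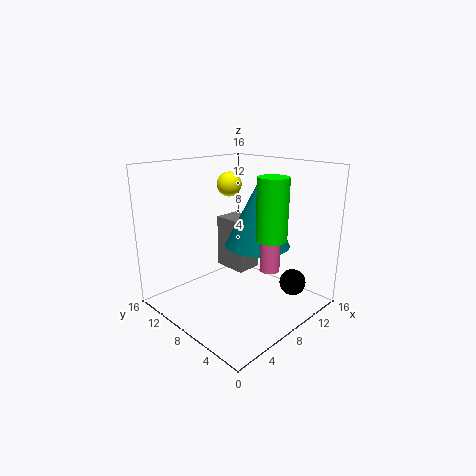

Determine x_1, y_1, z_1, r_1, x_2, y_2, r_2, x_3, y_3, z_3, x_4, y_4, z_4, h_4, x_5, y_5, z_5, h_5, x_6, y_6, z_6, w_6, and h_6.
x_1 = 7
y_1 = 2.5
z_1 = 9.5
r_1 = 1.5
x_2 = 12.5
y_2 = 3.5
r_2 = 1.5
x_3 = 11
y_3 = 12.5
z_3 = 13
x_4 = 9
y_4 = 6
z_4 = 7.5
h_4 = 7
x_5 = 7.5
y_5 = 3
z_5 = 6
h_5 = 7
x_6 = 12
y_6 = 11.5
z_6 = 1
w_6 = 3.5
h_6 = 7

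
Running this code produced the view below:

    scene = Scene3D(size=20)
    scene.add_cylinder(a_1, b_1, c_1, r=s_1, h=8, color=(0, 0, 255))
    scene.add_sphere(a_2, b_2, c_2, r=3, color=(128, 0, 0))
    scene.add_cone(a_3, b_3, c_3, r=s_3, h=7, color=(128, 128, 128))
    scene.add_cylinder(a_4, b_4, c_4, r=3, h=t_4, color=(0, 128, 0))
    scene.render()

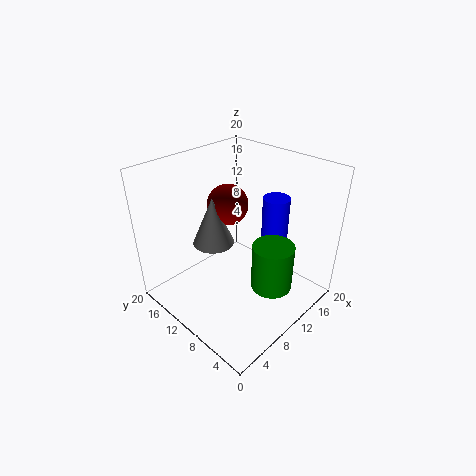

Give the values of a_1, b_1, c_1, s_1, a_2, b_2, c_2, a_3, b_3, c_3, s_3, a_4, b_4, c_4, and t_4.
a_1 = 17; b_1 = 9; c_1 = 6; s_1 = 2; a_2 = 12; b_2 = 14; c_2 = 13; a_3 = 9; b_3 = 14; c_3 = 8; s_3 = 3; a_4 = 13; b_4 = 6; c_4 = 2; t_4 = 7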